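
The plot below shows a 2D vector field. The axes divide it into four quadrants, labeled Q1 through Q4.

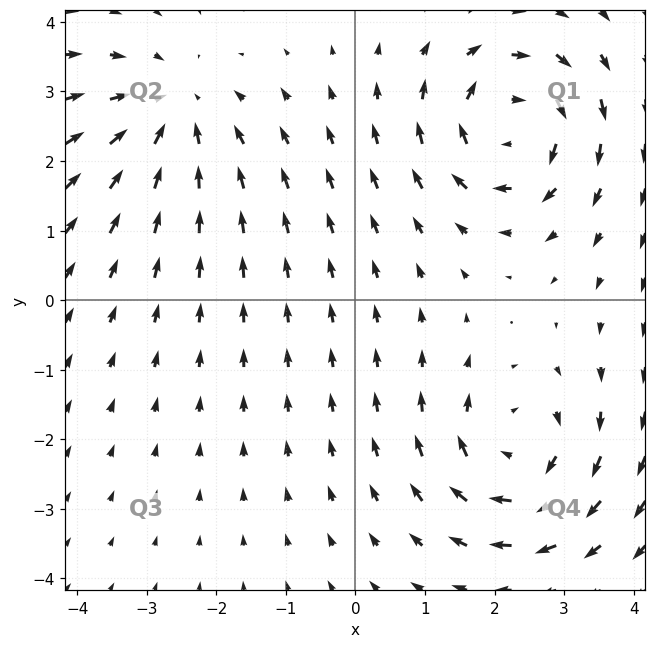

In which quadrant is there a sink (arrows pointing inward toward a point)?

Q2

The sink sits at approximately (-2.6, 2.7), which lies in quadrant Q2. The divergence there is about -4, negative as expected for a sink.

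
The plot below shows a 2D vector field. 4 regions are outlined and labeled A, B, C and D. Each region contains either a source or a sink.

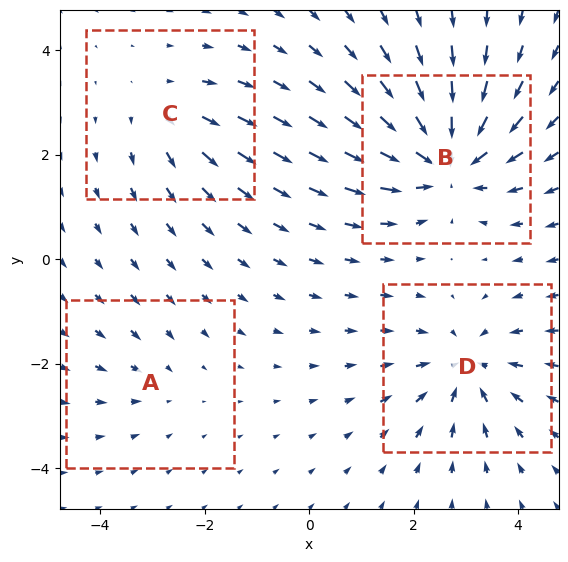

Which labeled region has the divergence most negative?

B

Divergence at each region's feature centre — A: about -2, B: about -7, C: about +3, D: about -5. Region B is most negative.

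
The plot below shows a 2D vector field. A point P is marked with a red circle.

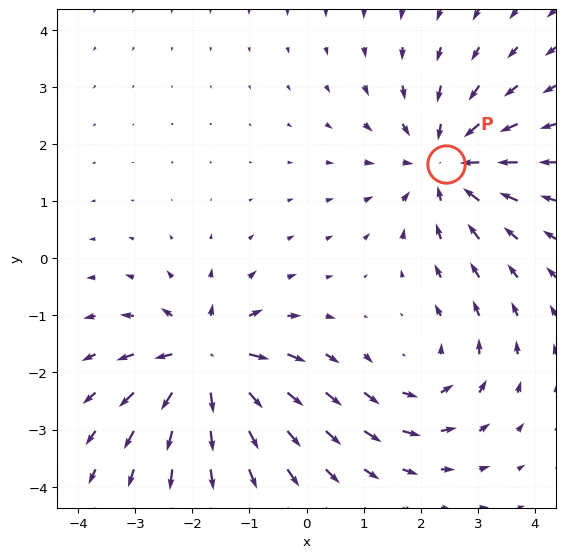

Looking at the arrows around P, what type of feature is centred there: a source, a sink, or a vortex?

sink

At P (2.4, 1.7) the arrows converge inward. Divergence about -3, curl ≈0 — negative divergence with near-zero curl is a sink.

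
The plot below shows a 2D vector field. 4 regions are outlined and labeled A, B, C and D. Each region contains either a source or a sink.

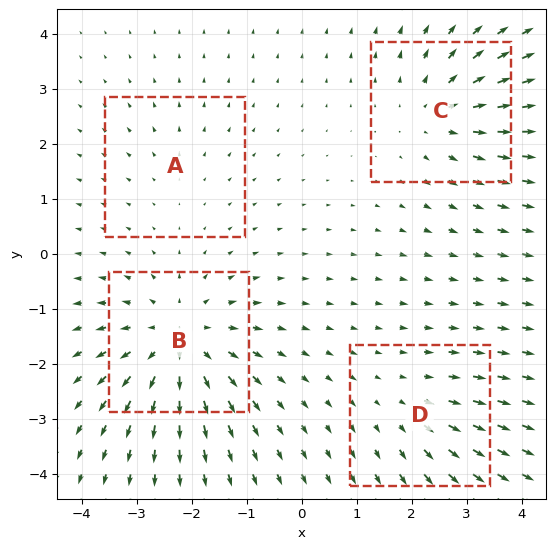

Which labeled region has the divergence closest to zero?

Divergence at each region's feature centre — A: about +2, B: about +6, C: about +4, D: about +3. Region A is closest to zero.

A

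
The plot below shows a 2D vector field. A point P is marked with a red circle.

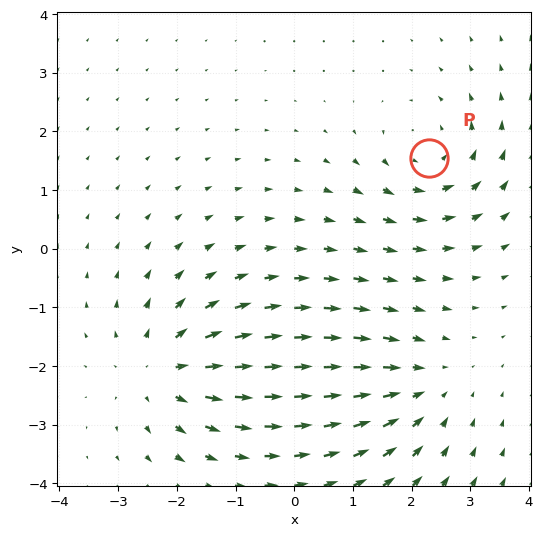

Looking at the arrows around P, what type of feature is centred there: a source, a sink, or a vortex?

vortex

At P (2.3, 1.5) the arrows circulate counterclockwise. Divergence ≈0, curl about +4 — near-zero divergence with nonzero curl is a vortex.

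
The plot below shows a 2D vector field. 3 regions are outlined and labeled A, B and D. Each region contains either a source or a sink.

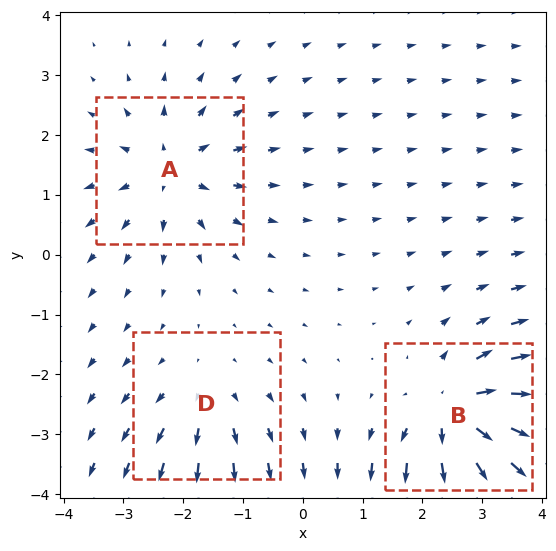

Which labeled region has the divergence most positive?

Divergence at each region's feature centre — A: about +4, B: about +6, D: about +3. Region B is most positive.

B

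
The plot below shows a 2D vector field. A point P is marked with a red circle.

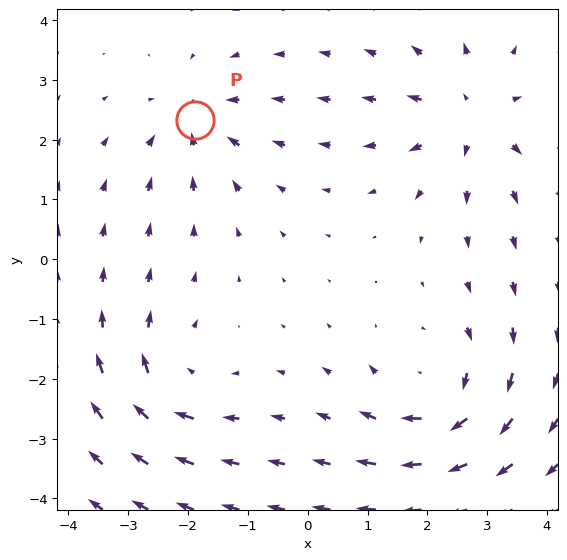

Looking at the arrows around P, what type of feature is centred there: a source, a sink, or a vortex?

sink

At P (-1.9, 2.3) the arrows converge inward. Divergence about -3, curl ≈0 — negative divergence with near-zero curl is a sink.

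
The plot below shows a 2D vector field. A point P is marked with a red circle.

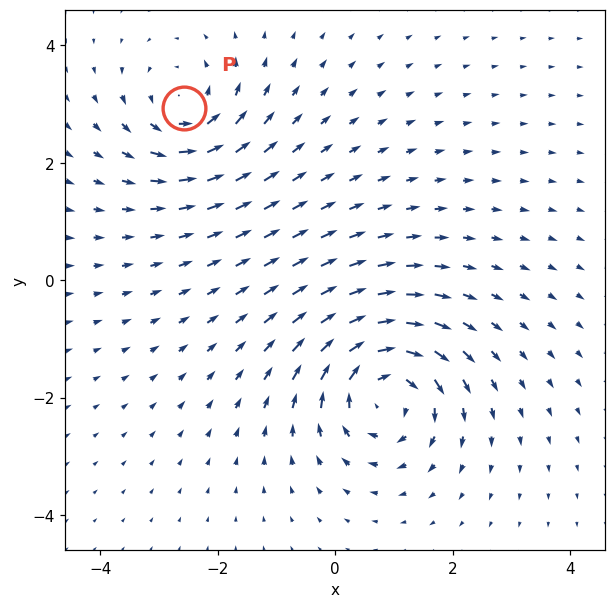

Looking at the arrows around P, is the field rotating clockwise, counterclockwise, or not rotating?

Near P at (-2.6, 2.9) the arrows circulate counterclockwise. The curl (z-component) there is about +4; positive curl means counterclockwise rotation.

counterclockwise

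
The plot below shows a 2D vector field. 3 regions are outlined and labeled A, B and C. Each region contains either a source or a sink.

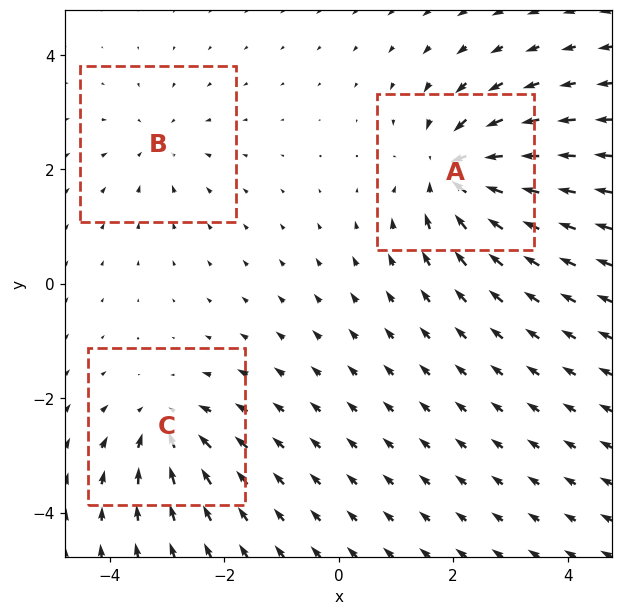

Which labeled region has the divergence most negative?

A

Divergence at each region's feature centre — A: about -6, B: about -3, C: about -4. Region A is most negative.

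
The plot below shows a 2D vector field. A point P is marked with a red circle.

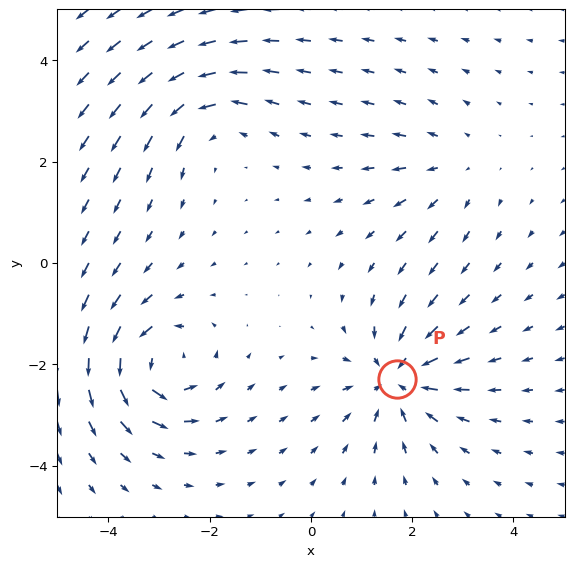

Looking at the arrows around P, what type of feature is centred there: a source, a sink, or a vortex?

sink

At P (1.7, -2.3) the arrows converge inward. Divergence about -5, curl ≈0 — negative divergence with near-zero curl is a sink.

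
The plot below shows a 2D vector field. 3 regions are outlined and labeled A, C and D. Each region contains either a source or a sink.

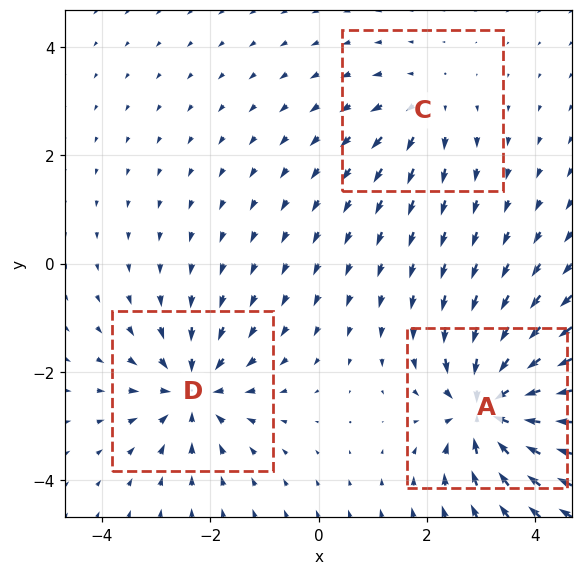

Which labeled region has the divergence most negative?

A

Divergence at each region's feature centre — A: about -6, C: about +2, D: about -4. Region A is most negative.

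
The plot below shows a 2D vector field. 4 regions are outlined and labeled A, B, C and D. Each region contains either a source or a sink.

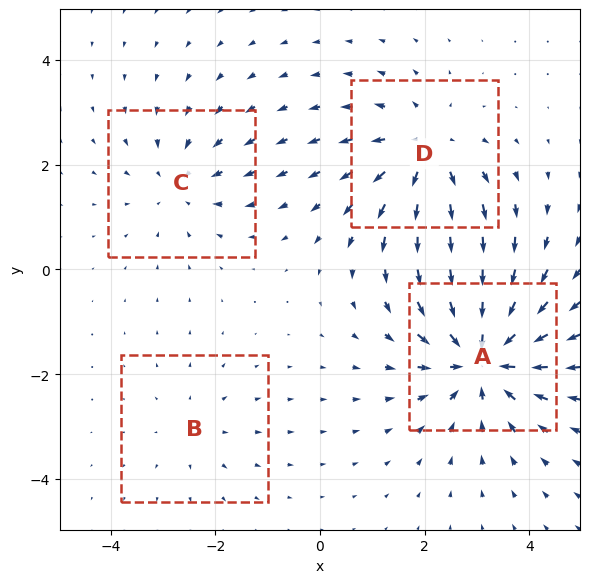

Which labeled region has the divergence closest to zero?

Divergence at each region's feature centre — A: about -6, B: about +2, C: about -3, D: about +4. Region B is closest to zero.

B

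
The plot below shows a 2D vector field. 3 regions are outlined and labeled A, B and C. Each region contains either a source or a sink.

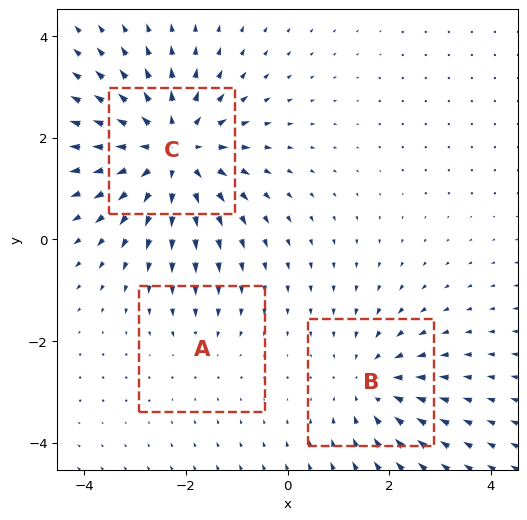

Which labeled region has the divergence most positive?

Divergence at each region's feature centre — A: about -2, B: about -3, C: about +5. Region C is most positive.

C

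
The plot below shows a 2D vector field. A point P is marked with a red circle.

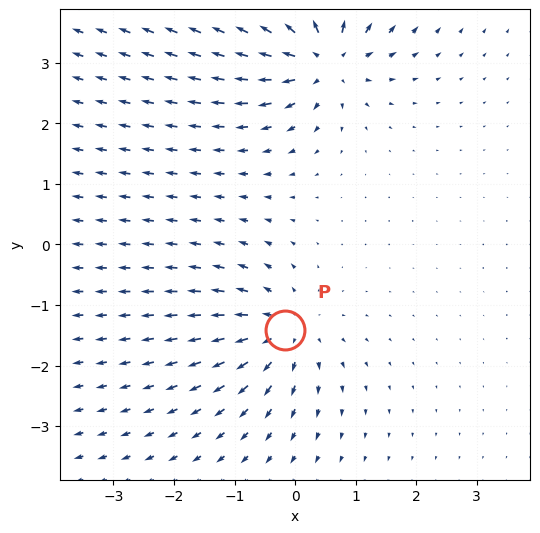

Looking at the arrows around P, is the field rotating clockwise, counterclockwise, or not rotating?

not rotating

Near P at (-0.2, -1.4) the arrows show no circulation. The curl there is ≈0.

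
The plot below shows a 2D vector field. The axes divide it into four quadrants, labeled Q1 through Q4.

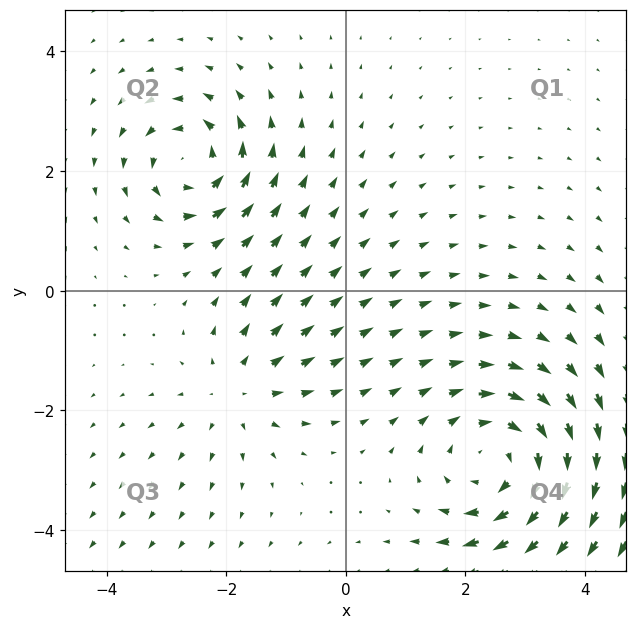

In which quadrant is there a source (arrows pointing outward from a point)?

Q3

The source sits at approximately (-1.8, -1.7), which lies in quadrant Q3. The divergence there is about +3, positive as expected for a source.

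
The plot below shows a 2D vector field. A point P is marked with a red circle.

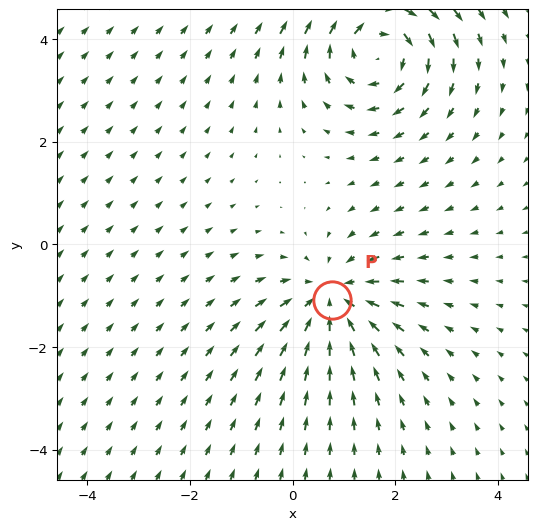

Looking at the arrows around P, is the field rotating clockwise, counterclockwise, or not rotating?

not rotating

Near P at (0.8, -1.1) the arrows show no circulation. The curl there is ≈0.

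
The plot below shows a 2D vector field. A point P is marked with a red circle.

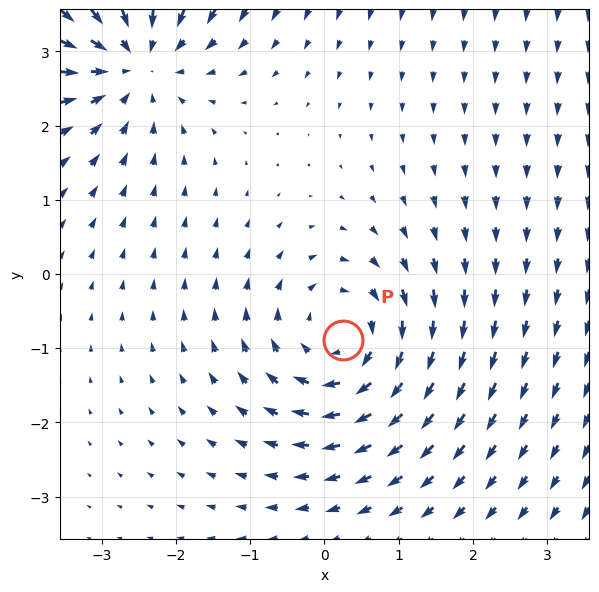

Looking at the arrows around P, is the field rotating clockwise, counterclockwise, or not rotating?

Near P at (0.2, -0.9) the arrows circulate clockwise. The curl (z-component) there is about -3; negative curl means clockwise rotation.

clockwise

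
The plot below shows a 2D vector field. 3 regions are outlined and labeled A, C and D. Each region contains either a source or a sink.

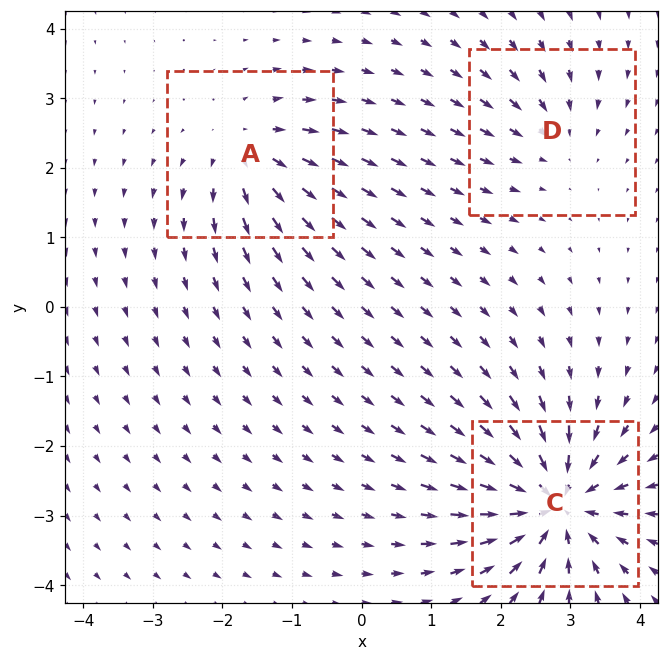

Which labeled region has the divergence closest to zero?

Divergence at each region's feature centre — A: about +4, C: about -7, D: about -3. Region D is closest to zero.

D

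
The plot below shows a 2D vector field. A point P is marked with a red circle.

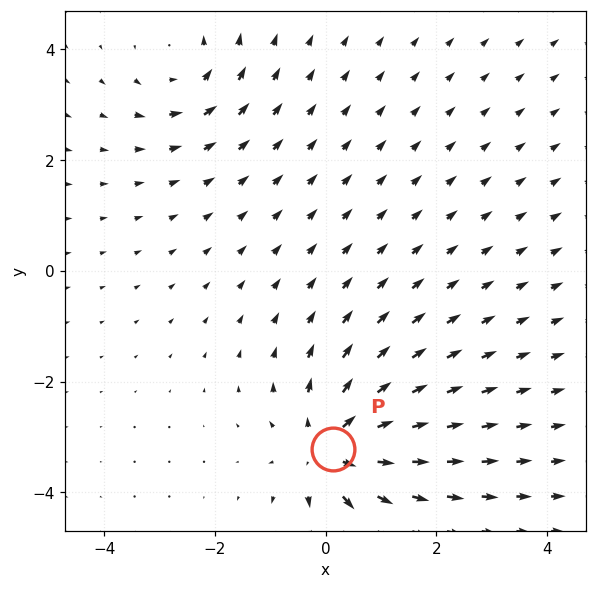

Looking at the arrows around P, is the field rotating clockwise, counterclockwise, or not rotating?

not rotating

Near P at (0.1, -3.2) the arrows show no circulation. The curl there is ≈0.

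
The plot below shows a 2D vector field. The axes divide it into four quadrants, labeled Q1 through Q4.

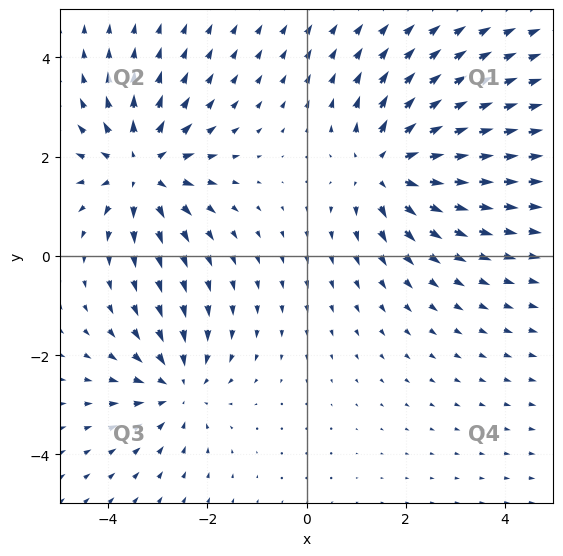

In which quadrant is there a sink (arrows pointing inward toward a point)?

Q3

The sink sits at approximately (-2.6, -2.7), which lies in quadrant Q3. The divergence there is about -3, negative as expected for a sink.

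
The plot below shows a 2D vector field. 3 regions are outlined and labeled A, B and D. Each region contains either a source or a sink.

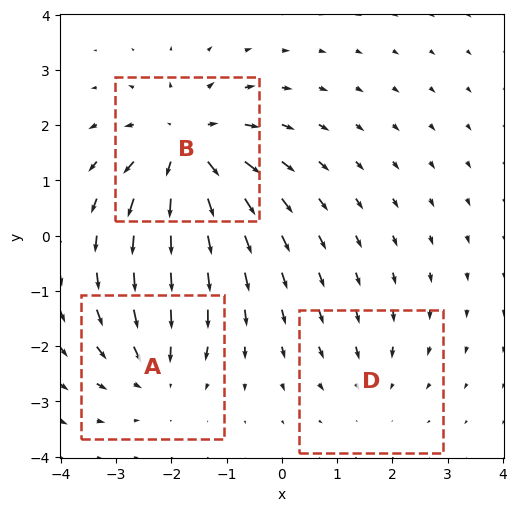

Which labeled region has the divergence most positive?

Divergence at each region's feature centre — A: about -3, B: about +5, D: about -2. Region B is most positive.

B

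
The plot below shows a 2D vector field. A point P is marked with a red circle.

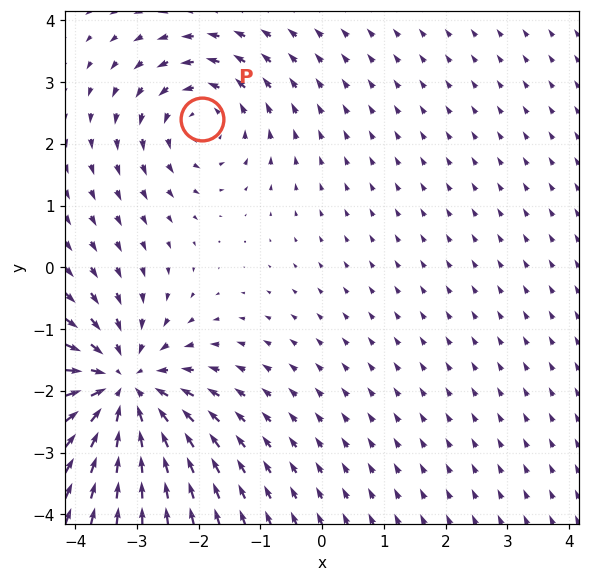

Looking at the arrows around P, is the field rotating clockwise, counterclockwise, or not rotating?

counterclockwise

Near P at (-1.9, 2.4) the arrows circulate counterclockwise. The curl (z-component) there is about +3; positive curl means counterclockwise rotation.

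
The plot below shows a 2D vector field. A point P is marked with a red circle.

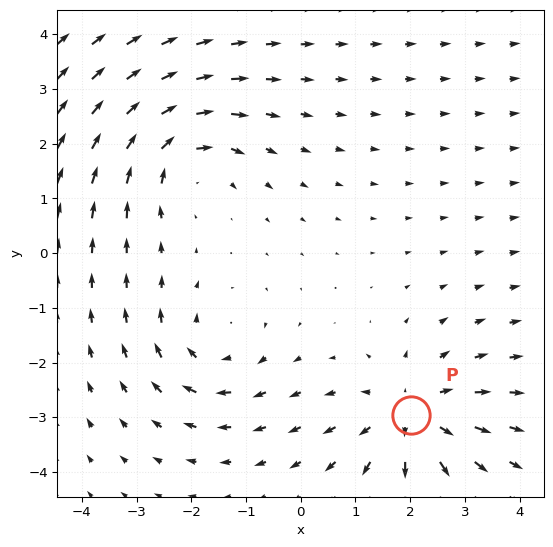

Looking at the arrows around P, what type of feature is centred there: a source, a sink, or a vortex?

source

At P (2.0, -3.0) the arrows spread outward. Divergence about +4, curl ≈0 — positive divergence with near-zero curl is a source.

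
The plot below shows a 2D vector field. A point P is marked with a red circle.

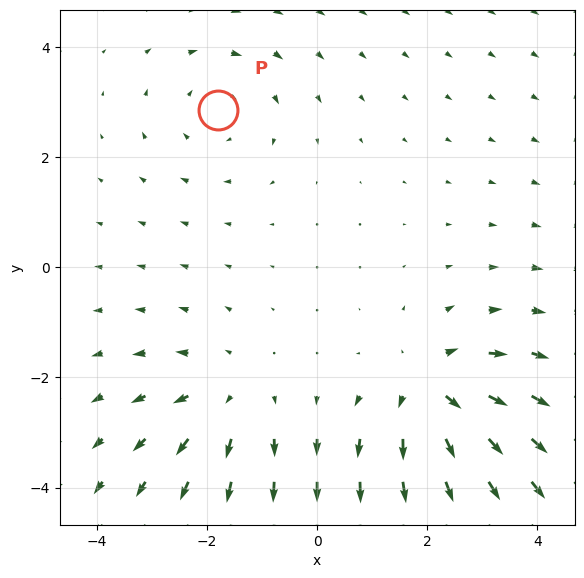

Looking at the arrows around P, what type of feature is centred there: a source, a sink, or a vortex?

At P (-1.8, 2.9) the arrows circulate clockwise. Divergence ≈0, curl about -2 — near-zero divergence with nonzero curl is a vortex.

vortex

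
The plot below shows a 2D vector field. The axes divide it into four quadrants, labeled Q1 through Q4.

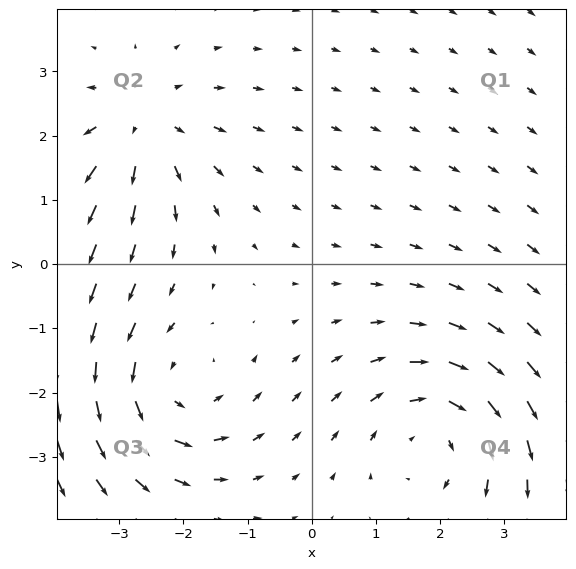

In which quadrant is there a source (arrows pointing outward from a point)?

Q2

The source sits at approximately (-2.7, 2.1), which lies in quadrant Q2. The divergence there is about +3, positive as expected for a source.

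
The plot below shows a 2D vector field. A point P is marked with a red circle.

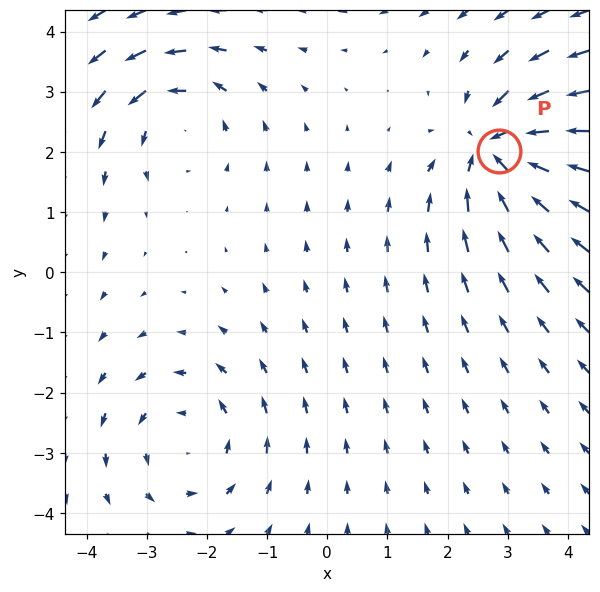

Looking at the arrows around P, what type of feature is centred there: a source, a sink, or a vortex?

sink

At P (2.9, 2.0) the arrows converge inward. Divergence about -6, curl ≈0 — negative divergence with near-zero curl is a sink.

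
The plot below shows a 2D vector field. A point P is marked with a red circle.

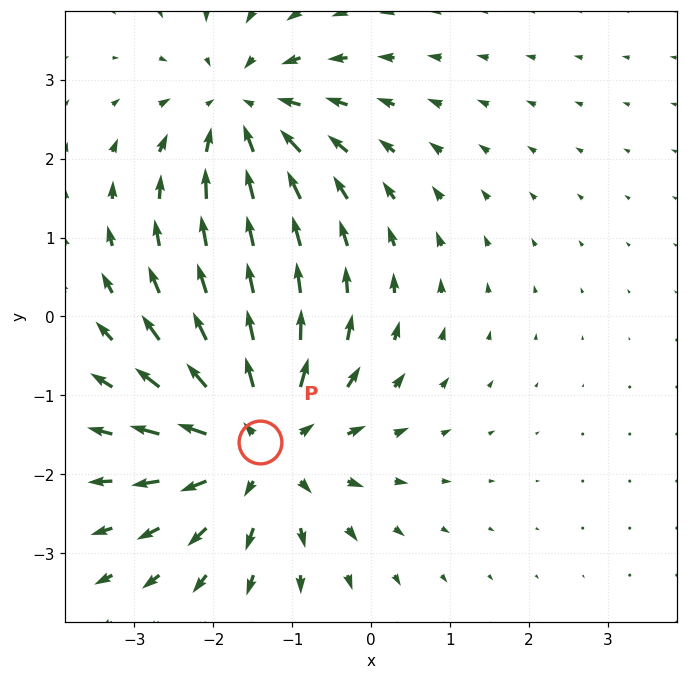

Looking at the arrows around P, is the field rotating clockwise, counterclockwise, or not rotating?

Near P at (-1.4, -1.6) the arrows show no circulation. The curl there is ≈0.

not rotating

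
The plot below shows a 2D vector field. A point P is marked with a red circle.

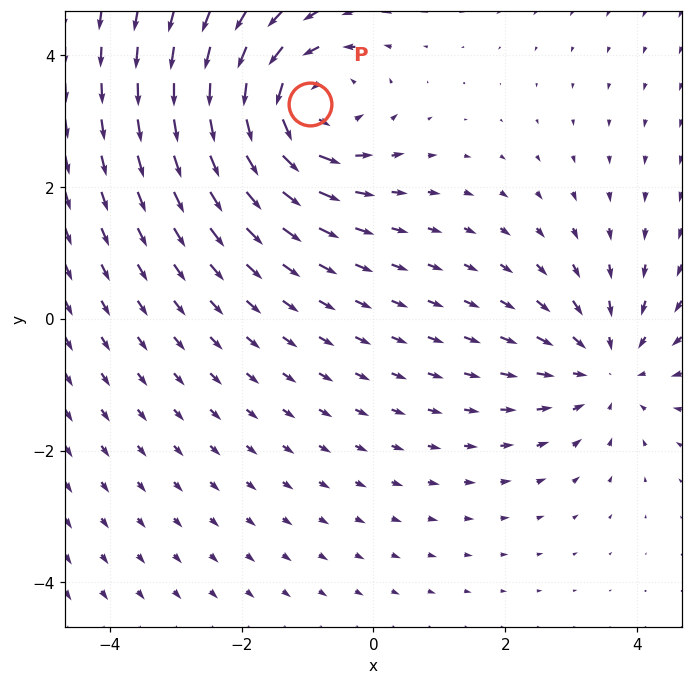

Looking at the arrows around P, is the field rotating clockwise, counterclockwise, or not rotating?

counterclockwise

Near P at (-1.0, 3.3) the arrows circulate counterclockwise. The curl (z-component) there is about +4; positive curl means counterclockwise rotation.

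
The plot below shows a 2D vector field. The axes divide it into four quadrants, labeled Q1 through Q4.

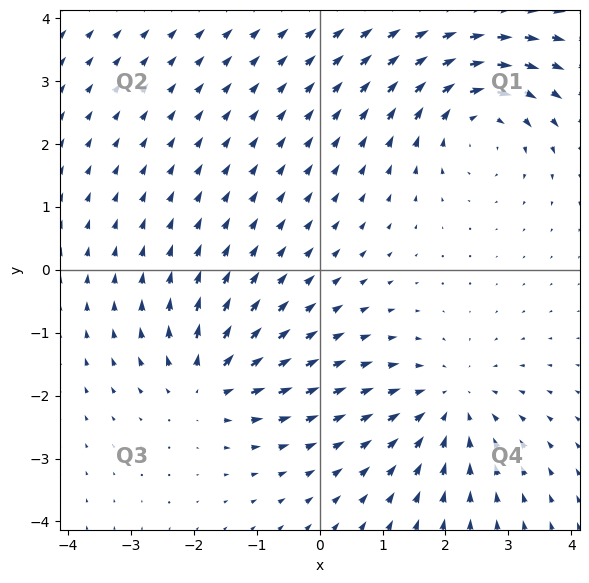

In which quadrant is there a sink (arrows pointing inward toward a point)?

The sink sits at approximately (2.1, -2.1), which lies in quadrant Q4. The divergence there is about -3, negative as expected for a sink.

Q4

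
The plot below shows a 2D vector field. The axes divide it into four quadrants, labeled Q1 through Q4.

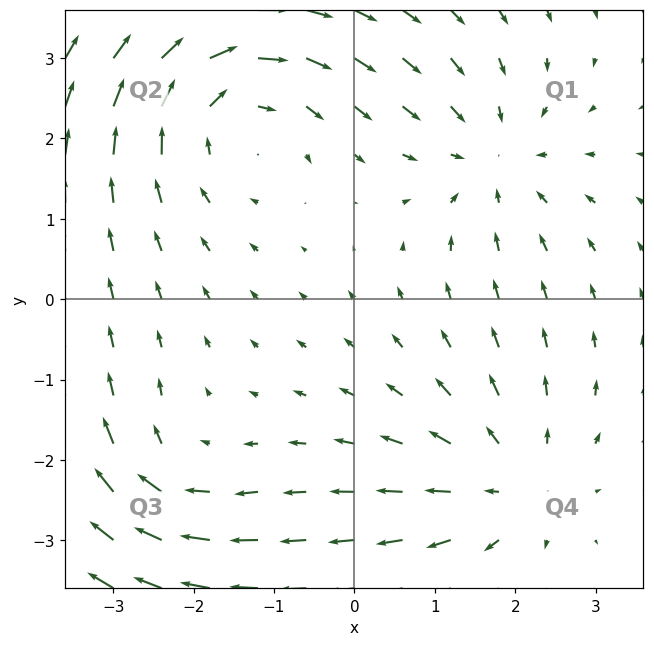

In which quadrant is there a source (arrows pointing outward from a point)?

Q4

The source sits at approximately (2.0, -2.3), which lies in quadrant Q4. The divergence there is about +3, positive as expected for a source.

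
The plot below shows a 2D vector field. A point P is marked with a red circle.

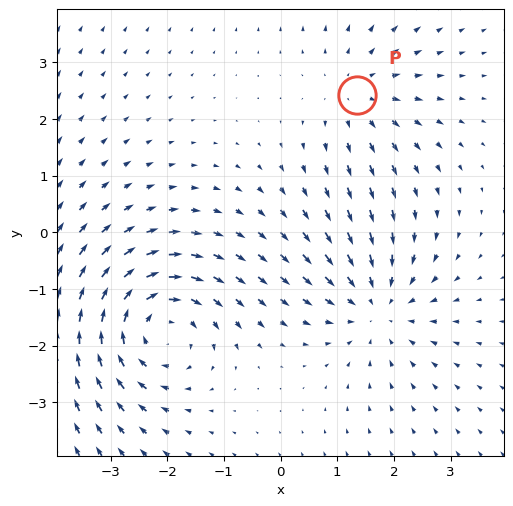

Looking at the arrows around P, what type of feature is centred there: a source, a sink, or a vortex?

source

At P (1.3, 2.4) the arrows spread outward. Divergence about +3, curl ≈0 — positive divergence with near-zero curl is a source.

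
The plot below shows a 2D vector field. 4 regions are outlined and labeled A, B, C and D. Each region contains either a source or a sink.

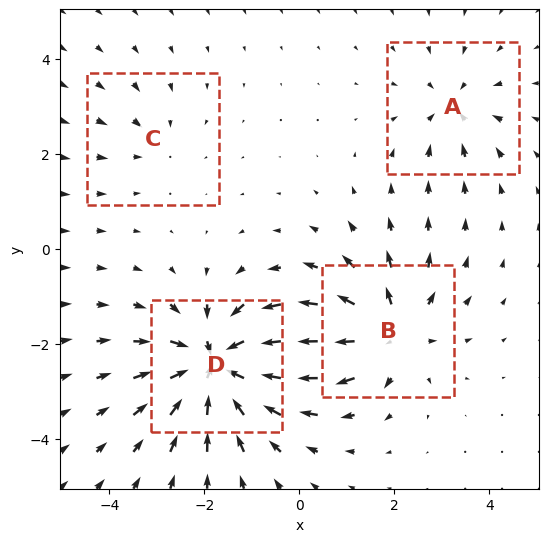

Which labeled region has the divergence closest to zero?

Divergence at each region's feature centre — A: about -3, B: about +5, C: about -2, D: about -8. Region C is closest to zero.

C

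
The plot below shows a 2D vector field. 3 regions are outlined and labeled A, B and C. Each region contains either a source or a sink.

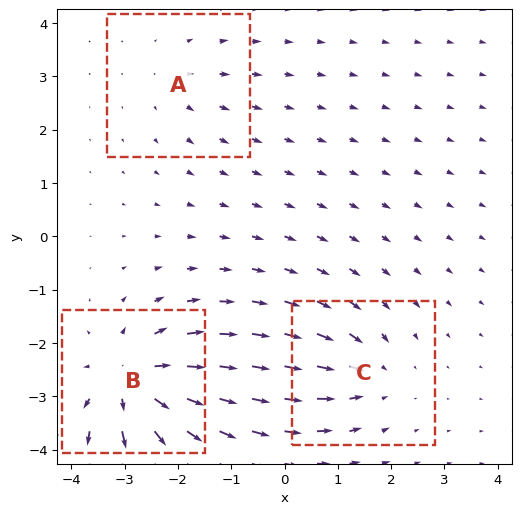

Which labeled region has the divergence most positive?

B

Divergence at each region's feature centre — A: about +2, B: about +5, C: about -3. Region B is most positive.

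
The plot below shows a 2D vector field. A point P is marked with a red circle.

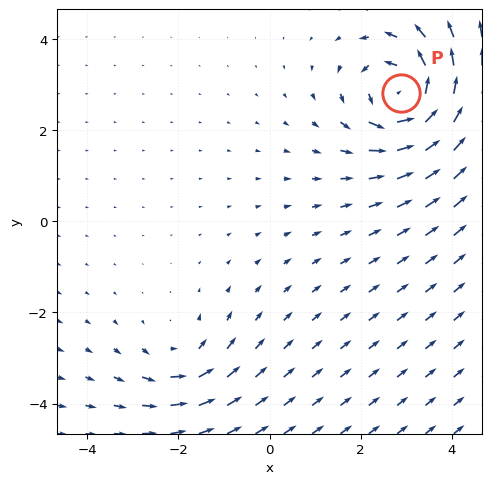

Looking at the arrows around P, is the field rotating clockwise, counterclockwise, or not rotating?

Near P at (2.9, 2.8) the arrows circulate counterclockwise. The curl (z-component) there is about +7; positive curl means counterclockwise rotation.

counterclockwise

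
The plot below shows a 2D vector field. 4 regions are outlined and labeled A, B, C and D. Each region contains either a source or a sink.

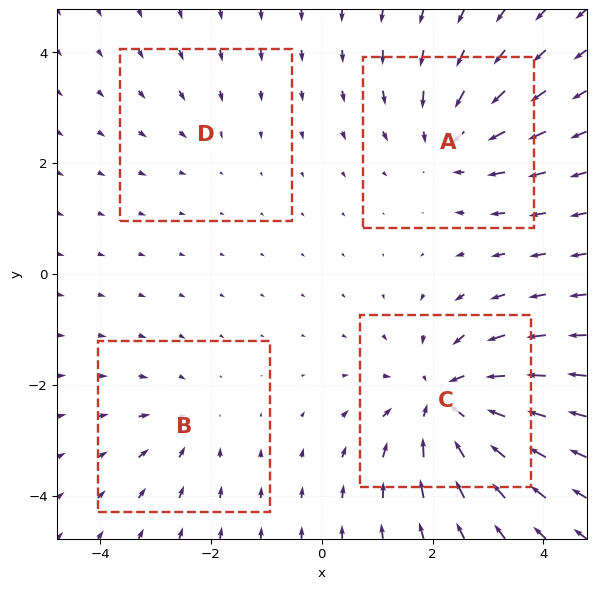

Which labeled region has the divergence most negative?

C

Divergence at each region's feature centre — A: about -5, B: about -3, C: about -7, D: about -2. Region C is most negative.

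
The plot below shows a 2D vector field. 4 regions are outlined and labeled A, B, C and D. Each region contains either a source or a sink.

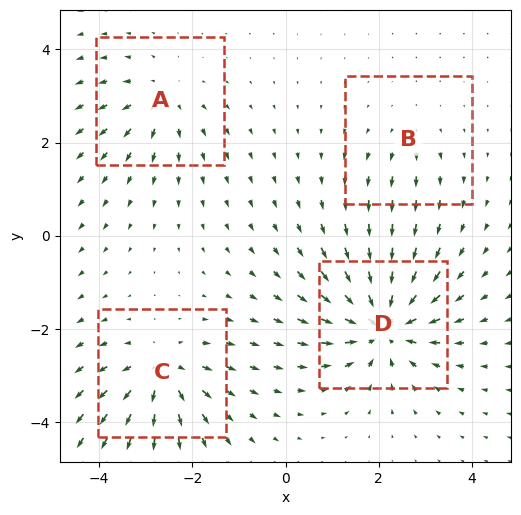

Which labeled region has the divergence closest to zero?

Divergence at each region's feature centre — A: about +4, B: about +2, C: about +6, D: about -8. Region B is closest to zero.

B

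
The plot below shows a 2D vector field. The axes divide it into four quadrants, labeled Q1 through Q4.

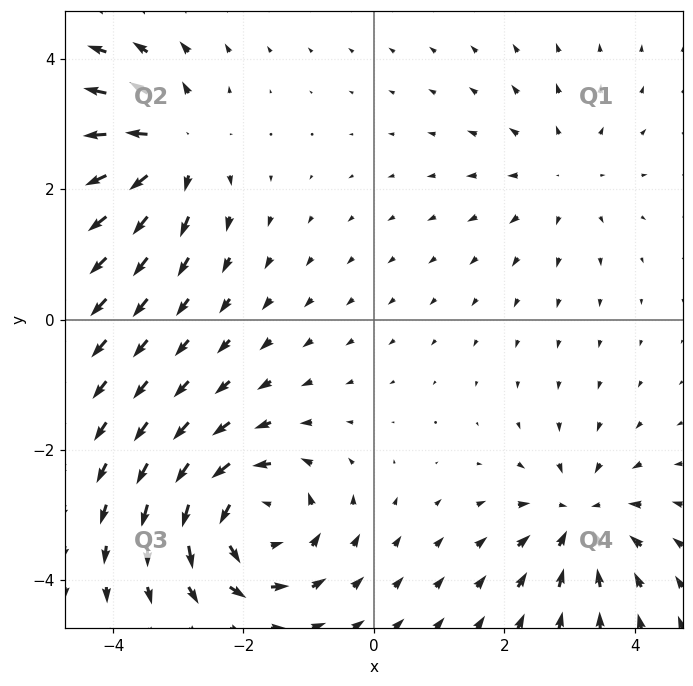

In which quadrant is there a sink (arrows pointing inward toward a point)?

Q4

The sink sits at approximately (3.2, -3.1), which lies in quadrant Q4. The divergence there is about -4, negative as expected for a sink.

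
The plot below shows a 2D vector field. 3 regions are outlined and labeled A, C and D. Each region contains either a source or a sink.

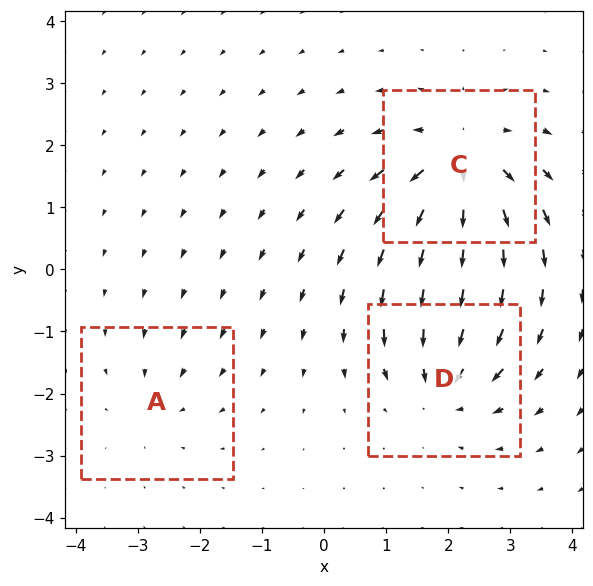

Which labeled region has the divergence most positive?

Divergence at each region's feature centre — A: about -2, C: about +5, D: about -4. Region C is most positive.

C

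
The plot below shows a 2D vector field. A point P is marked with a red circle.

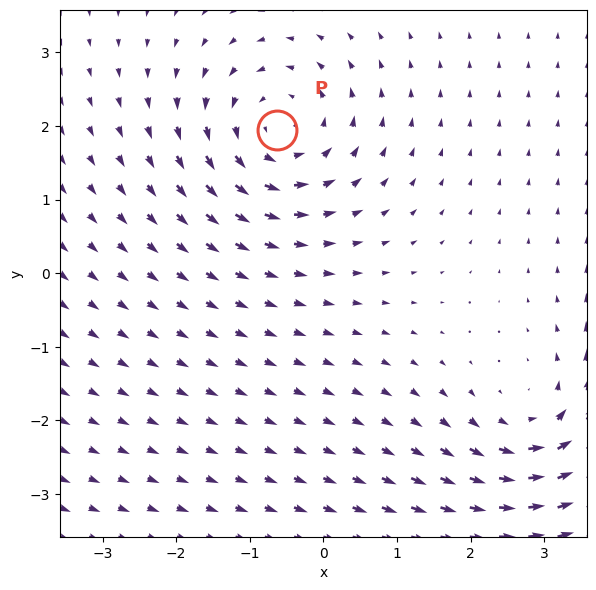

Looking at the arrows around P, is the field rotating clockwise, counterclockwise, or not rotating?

counterclockwise

Near P at (-0.6, 1.9) the arrows circulate counterclockwise. The curl (z-component) there is about +4; positive curl means counterclockwise rotation.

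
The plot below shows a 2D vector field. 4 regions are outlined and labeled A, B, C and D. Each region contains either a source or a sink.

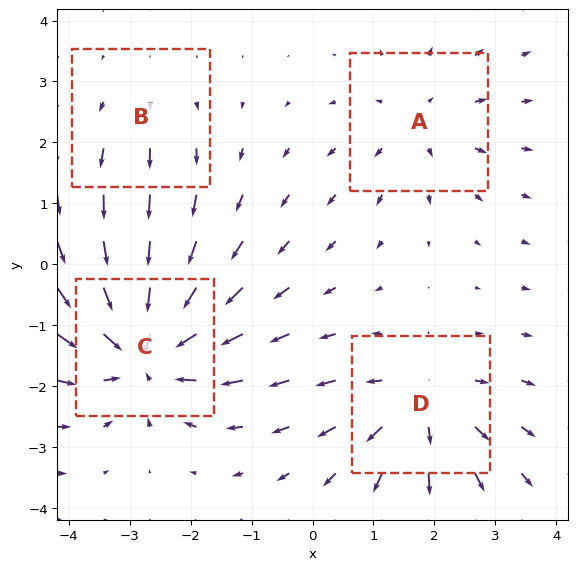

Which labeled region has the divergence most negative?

Divergence at each region's feature centre — A: about +3, B: about +2, C: about -7, D: about +5. Region C is most negative.

C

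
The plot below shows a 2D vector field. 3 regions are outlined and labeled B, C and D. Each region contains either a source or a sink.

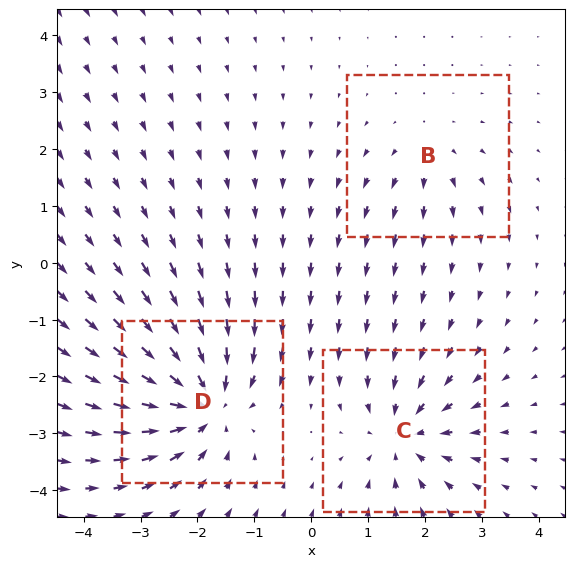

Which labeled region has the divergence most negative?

D

Divergence at each region's feature centre — B: about +2, C: about -4, D: about -6. Region D is most negative.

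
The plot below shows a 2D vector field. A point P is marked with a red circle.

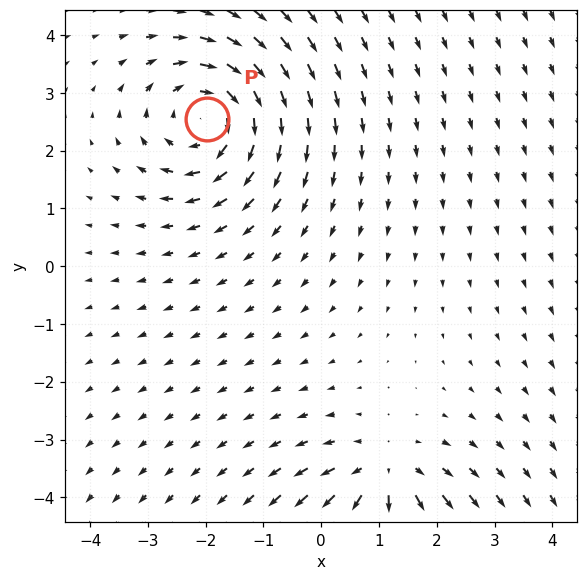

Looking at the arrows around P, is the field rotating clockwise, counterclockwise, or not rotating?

clockwise

Near P at (-2.0, 2.5) the arrows circulate clockwise. The curl (z-component) there is about -4; negative curl means clockwise rotation.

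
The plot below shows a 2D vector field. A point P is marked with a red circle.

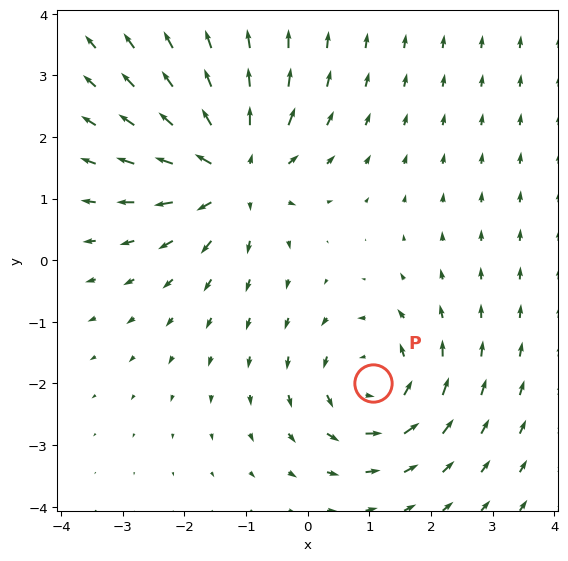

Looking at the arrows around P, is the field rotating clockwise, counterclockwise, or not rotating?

Near P at (1.1, -2.0) the arrows circulate counterclockwise. The curl (z-component) there is about +4; positive curl means counterclockwise rotation.

counterclockwise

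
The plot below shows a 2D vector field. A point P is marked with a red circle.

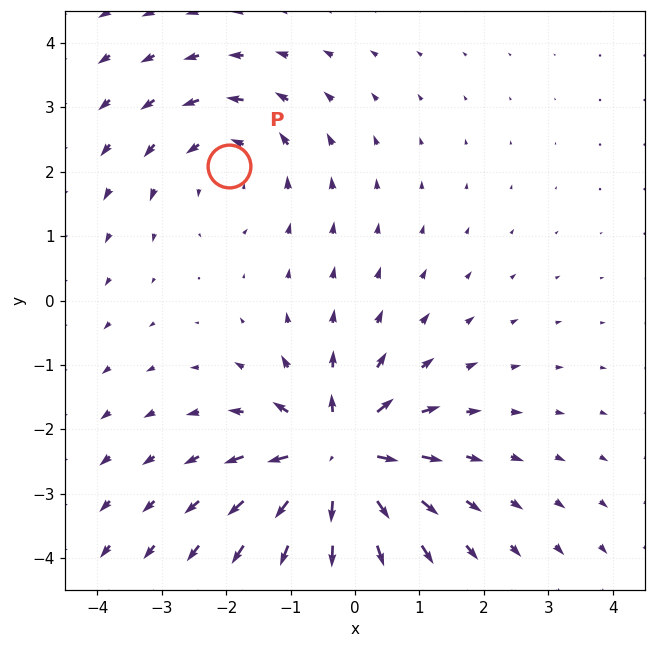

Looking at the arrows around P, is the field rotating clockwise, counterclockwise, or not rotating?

Near P at (-2.0, 2.1) the arrows circulate counterclockwise. The curl (z-component) there is about +3; positive curl means counterclockwise rotation.

counterclockwise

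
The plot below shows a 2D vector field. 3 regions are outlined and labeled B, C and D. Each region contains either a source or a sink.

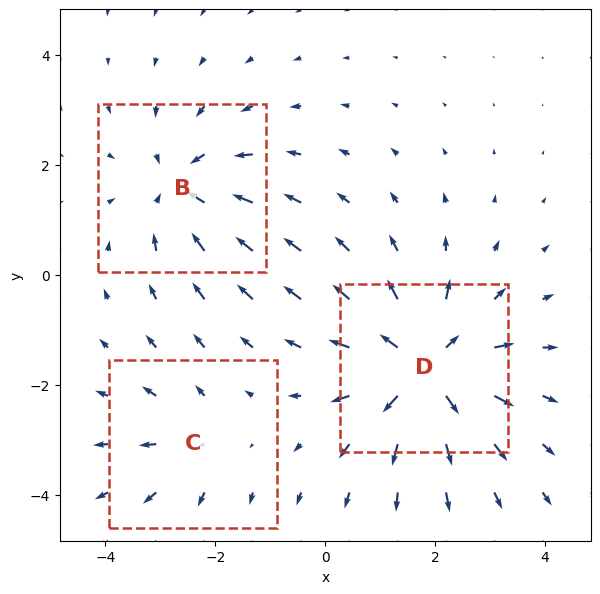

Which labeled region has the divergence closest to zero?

Divergence at each region's feature centre — B: about -3, C: about +2, D: about +5. Region C is closest to zero.

C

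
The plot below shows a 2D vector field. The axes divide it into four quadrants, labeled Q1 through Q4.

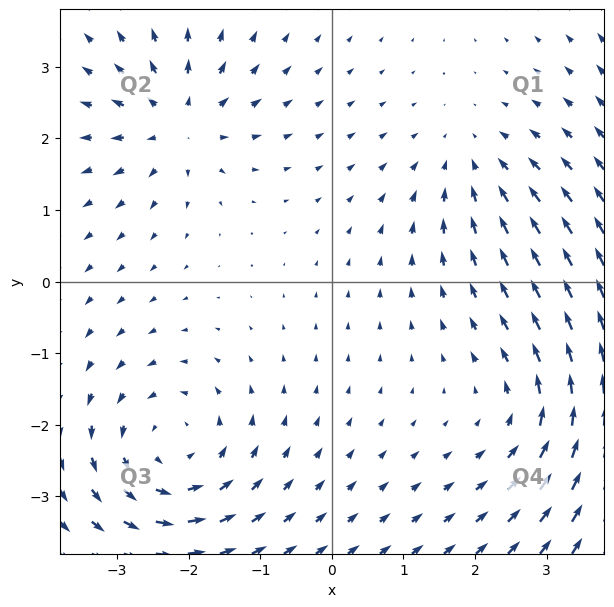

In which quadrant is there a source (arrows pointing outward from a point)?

The source sits at approximately (-2.2, 2.2), which lies in quadrant Q2. The divergence there is about +5, positive as expected for a source.

Q2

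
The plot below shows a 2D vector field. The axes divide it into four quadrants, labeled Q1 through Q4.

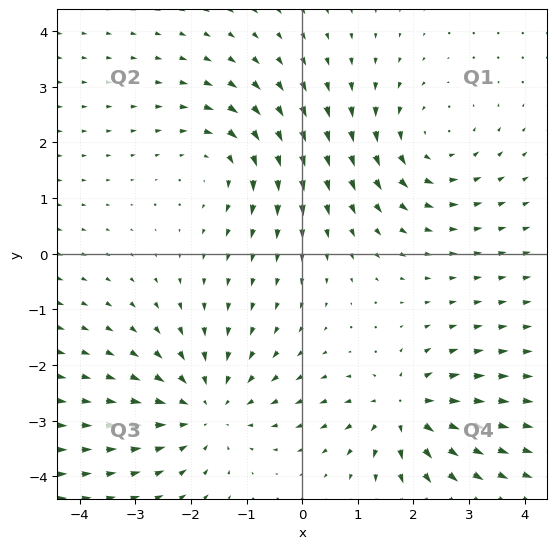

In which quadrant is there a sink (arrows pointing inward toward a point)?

Q3

The sink sits at approximately (-1.7, -2.8), which lies in quadrant Q3. The divergence there is about -4, negative as expected for a sink.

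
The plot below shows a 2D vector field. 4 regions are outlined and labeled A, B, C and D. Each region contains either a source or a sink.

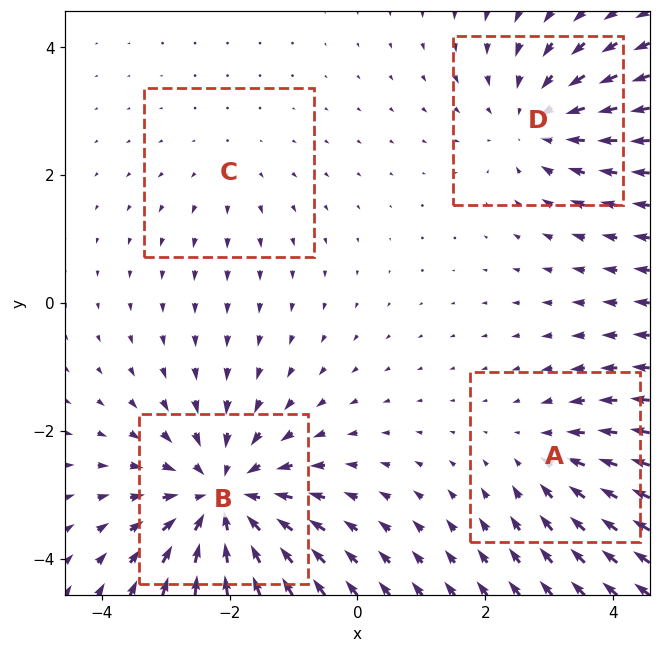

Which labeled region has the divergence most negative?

Divergence at each region's feature centre — A: about -3, B: about -6, C: about +2, D: about -4. Region B is most negative.

B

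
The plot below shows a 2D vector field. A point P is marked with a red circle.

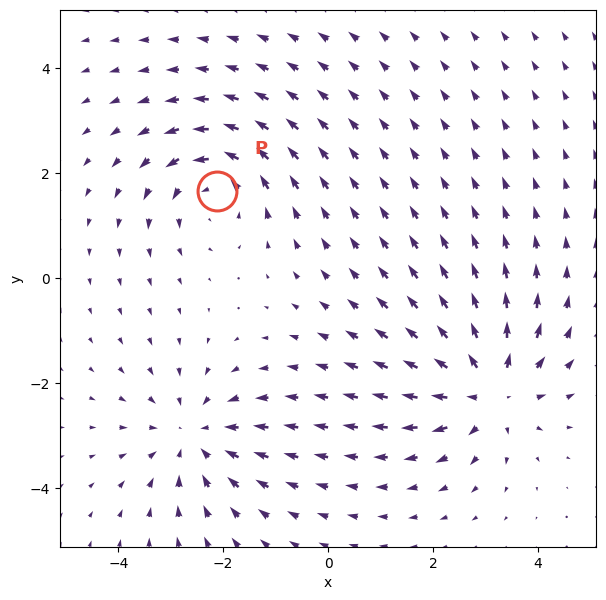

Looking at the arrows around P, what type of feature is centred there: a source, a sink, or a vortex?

vortex

At P (-2.1, 1.7) the arrows circulate counterclockwise. Divergence ≈0, curl about +4 — near-zero divergence with nonzero curl is a vortex.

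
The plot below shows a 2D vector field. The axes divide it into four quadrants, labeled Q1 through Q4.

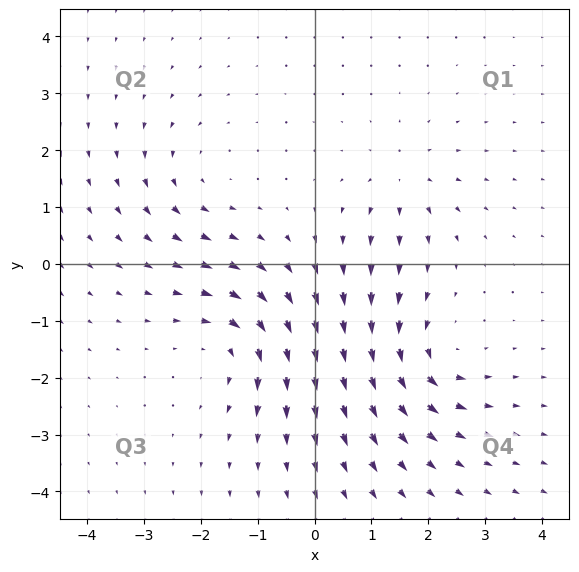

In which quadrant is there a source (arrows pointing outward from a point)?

The source sits at approximately (1.6, 1.5), which lies in quadrant Q1. The divergence there is about +3, positive as expected for a source.

Q1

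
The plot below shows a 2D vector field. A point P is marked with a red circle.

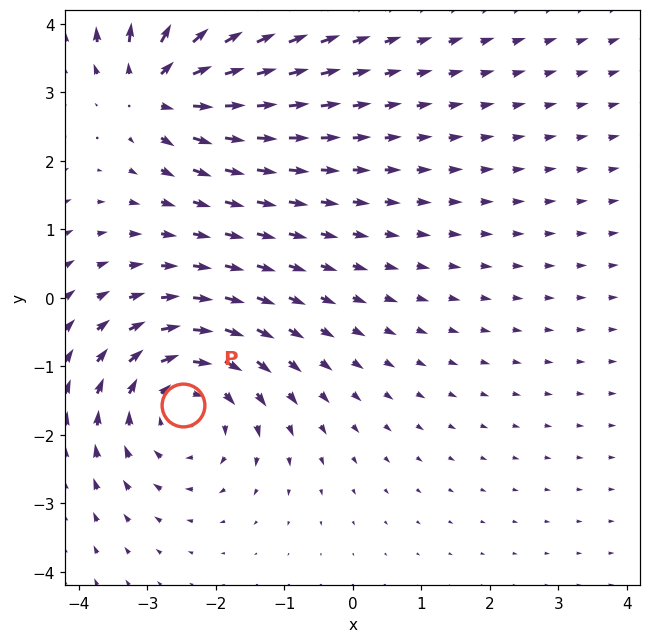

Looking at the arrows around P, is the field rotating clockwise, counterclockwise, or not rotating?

clockwise

Near P at (-2.5, -1.6) the arrows circulate clockwise. The curl (z-component) there is about -3; negative curl means clockwise rotation.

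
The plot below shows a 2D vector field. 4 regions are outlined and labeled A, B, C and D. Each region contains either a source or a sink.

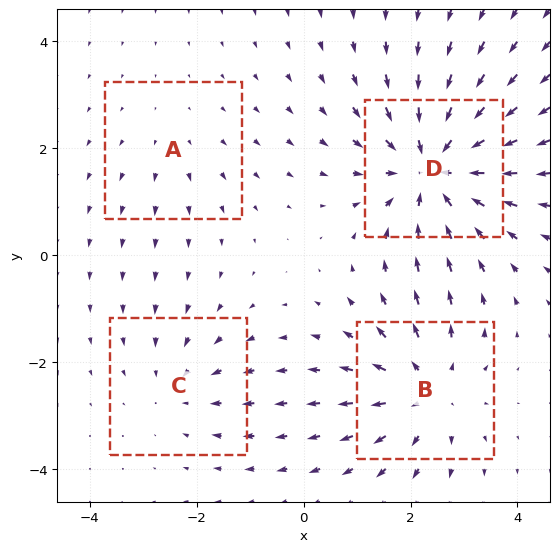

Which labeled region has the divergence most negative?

D

Divergence at each region's feature centre — A: about +2, B: about +4, C: about -3, D: about -6. Region D is most negative.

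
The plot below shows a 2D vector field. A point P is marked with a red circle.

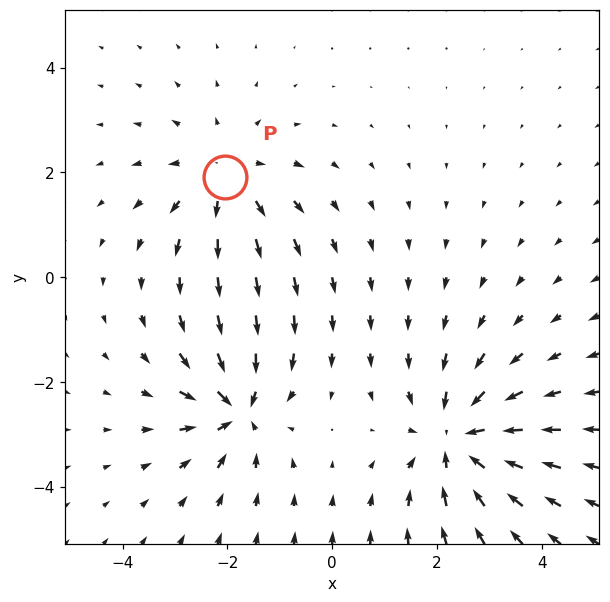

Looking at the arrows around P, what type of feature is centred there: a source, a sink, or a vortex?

At P (-2.0, 1.9) the arrows spread outward. Divergence about +3, curl ≈0 — positive divergence with near-zero curl is a source.

source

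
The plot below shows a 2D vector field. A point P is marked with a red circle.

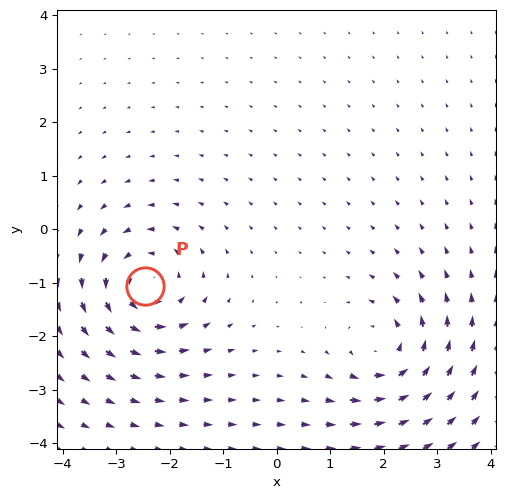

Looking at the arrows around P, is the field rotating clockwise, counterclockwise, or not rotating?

Near P at (-2.5, -1.1) the arrows circulate counterclockwise. The curl (z-component) there is about +6; positive curl means counterclockwise rotation.

counterclockwise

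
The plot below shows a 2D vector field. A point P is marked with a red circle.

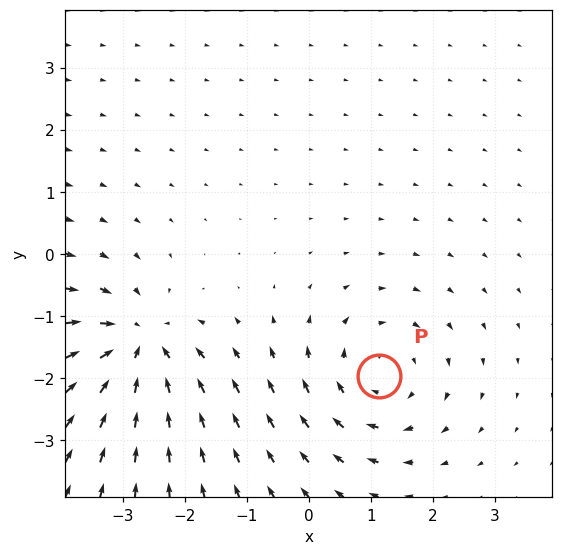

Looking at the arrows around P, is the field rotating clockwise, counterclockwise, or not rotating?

clockwise

Near P at (1.1, -2.0) the arrows circulate clockwise. The curl (z-component) there is about -3; negative curl means clockwise rotation.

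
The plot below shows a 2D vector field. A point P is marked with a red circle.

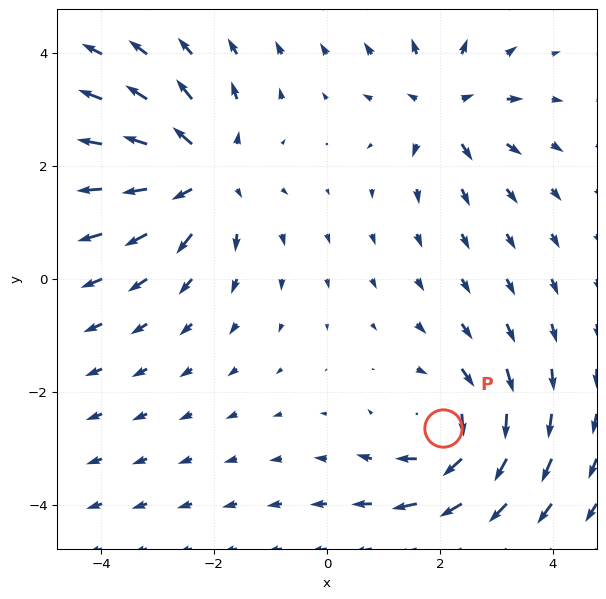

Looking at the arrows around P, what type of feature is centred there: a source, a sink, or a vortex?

vortex

At P (2.0, -2.6) the arrows circulate clockwise. Divergence ≈0, curl about -4 — near-zero divergence with nonzero curl is a vortex.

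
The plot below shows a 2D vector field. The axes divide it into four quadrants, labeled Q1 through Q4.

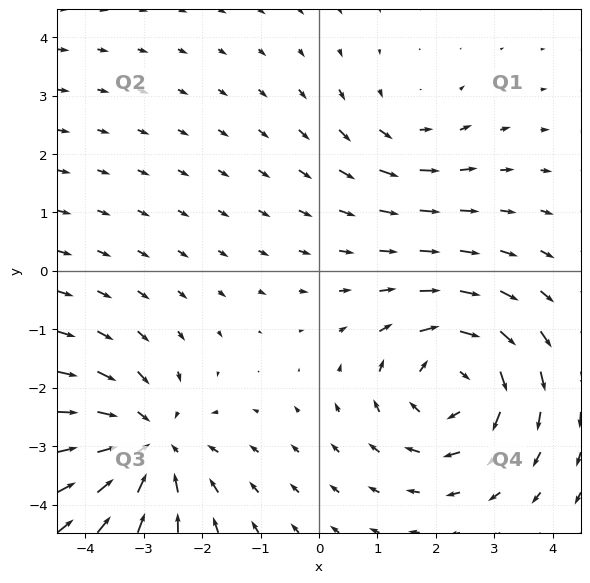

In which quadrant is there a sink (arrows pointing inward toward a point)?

Q3

The sink sits at approximately (-3.0, -3.0), which lies in quadrant Q3. The divergence there is about -4, negative as expected for a sink.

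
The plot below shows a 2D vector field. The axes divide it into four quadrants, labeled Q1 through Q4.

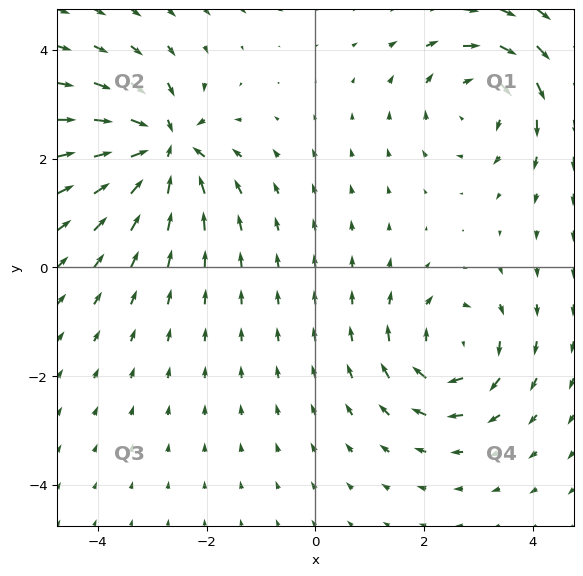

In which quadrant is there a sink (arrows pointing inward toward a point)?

The sink sits at approximately (-2.8, 2.2), which lies in quadrant Q2. The divergence there is about -5, negative as expected for a sink.

Q2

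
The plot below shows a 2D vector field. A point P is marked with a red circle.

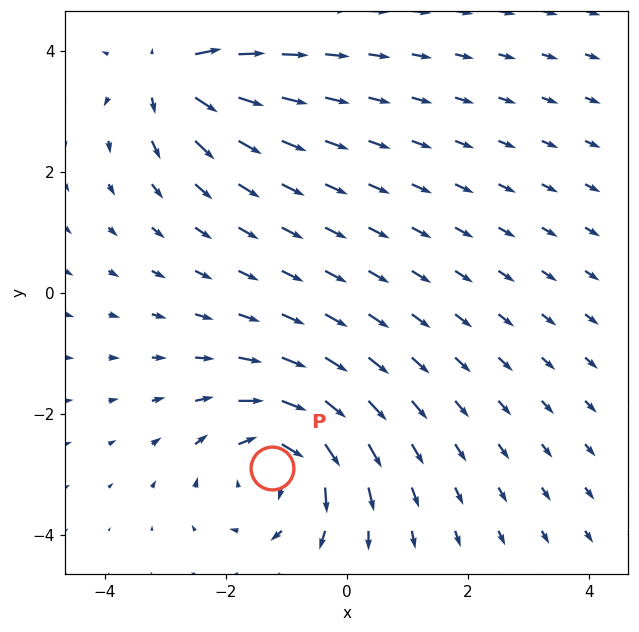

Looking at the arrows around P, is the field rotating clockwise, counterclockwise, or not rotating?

Near P at (-1.2, -2.9) the arrows circulate clockwise. The curl (z-component) there is about -4; negative curl means clockwise rotation.

clockwise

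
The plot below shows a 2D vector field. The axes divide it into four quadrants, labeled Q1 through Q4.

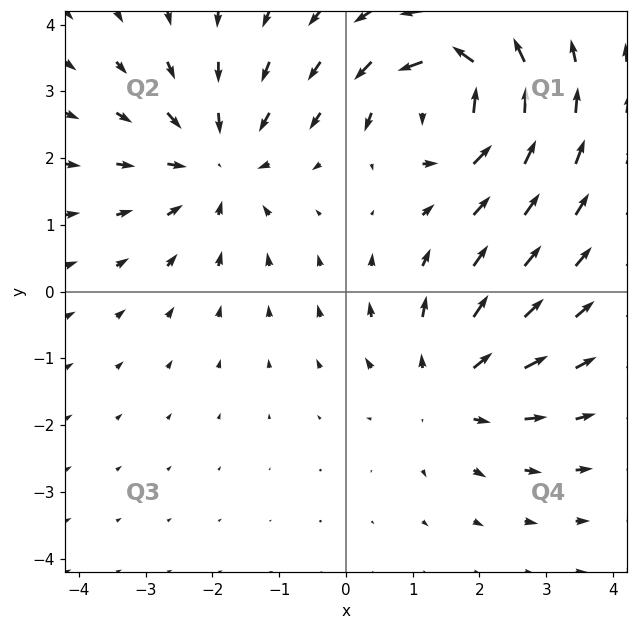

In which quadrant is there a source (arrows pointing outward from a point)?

Q4

The source sits at approximately (1.5, -1.4), which lies in quadrant Q4. The divergence there is about +3, positive as expected for a source.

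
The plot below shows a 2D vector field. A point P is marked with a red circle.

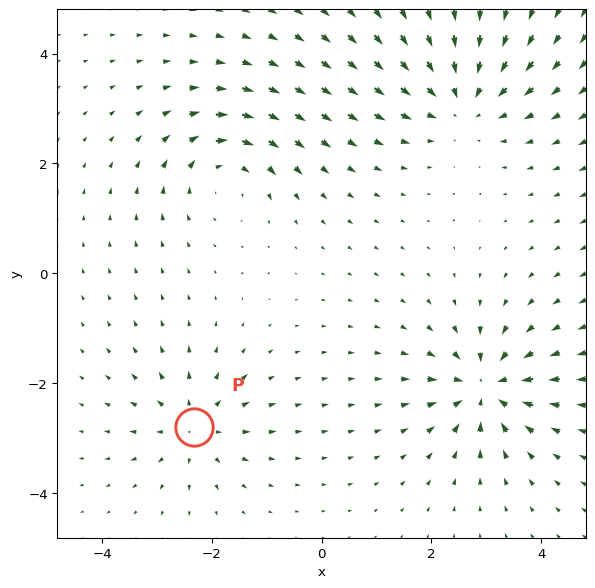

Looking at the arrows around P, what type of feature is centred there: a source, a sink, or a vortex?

At P (-2.3, -2.8) the arrows spread outward. Divergence about +4, curl ≈0 — positive divergence with near-zero curl is a source.

source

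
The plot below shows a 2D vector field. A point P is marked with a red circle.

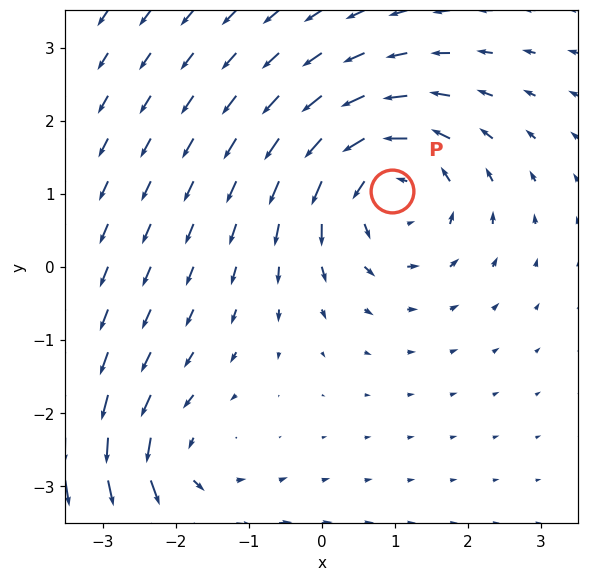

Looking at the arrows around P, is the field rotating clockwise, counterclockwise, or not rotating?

counterclockwise

Near P at (1.0, 1.0) the arrows circulate counterclockwise. The curl (z-component) there is about +4; positive curl means counterclockwise rotation.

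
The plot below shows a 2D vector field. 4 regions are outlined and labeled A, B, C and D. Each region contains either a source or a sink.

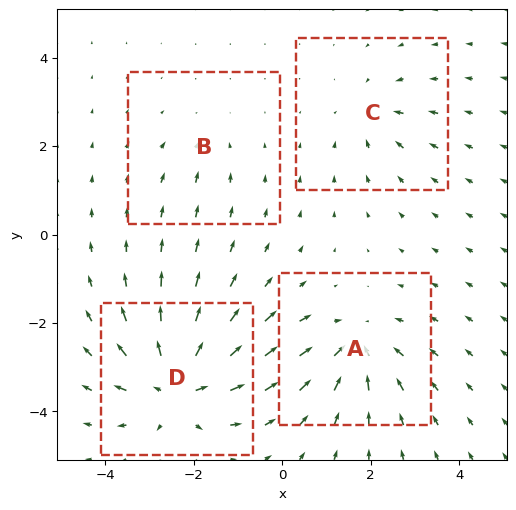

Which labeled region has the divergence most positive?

D

Divergence at each region's feature centre — A: about -5, B: about -2, C: about -3, D: about +7. Region D is most positive.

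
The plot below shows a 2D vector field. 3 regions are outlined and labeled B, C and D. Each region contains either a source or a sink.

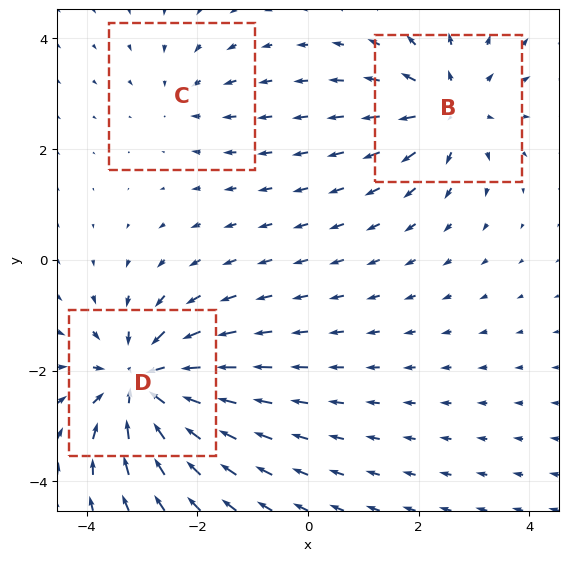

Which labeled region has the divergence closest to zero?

C

Divergence at each region's feature centre — B: about +4, C: about -2, D: about -5. Region C is closest to zero.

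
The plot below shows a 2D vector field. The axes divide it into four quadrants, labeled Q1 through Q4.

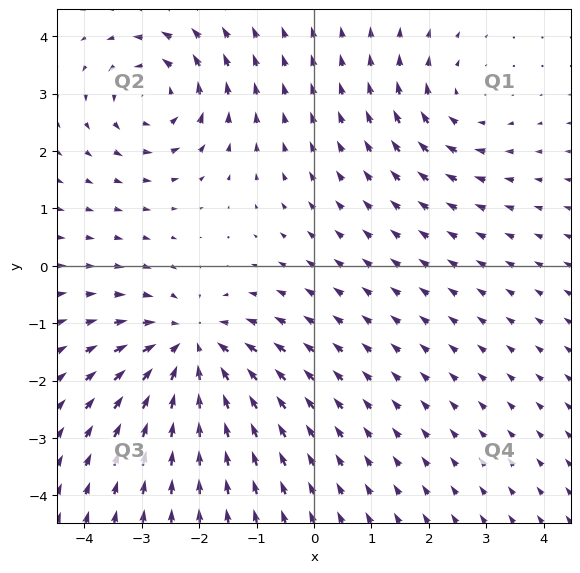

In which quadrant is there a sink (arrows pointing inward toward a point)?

The sink sits at approximately (-2.1, -1.4), which lies in quadrant Q3. The divergence there is about -4, negative as expected for a sink.

Q3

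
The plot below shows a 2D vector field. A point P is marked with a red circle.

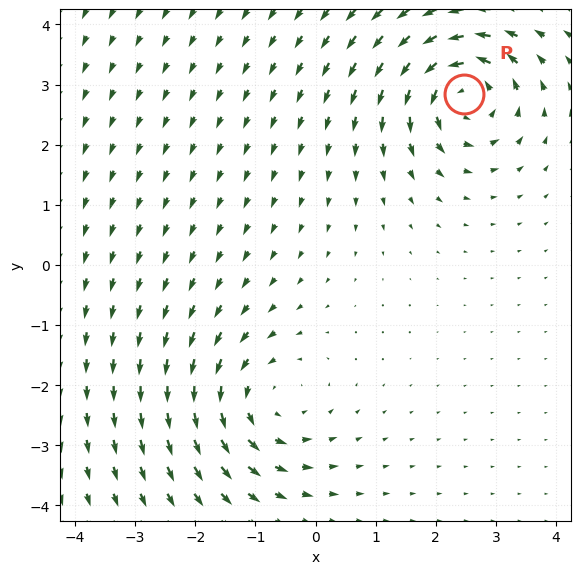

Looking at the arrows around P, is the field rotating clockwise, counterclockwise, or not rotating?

Near P at (2.5, 2.8) the arrows circulate counterclockwise. The curl (z-component) there is about +6; positive curl means counterclockwise rotation.

counterclockwise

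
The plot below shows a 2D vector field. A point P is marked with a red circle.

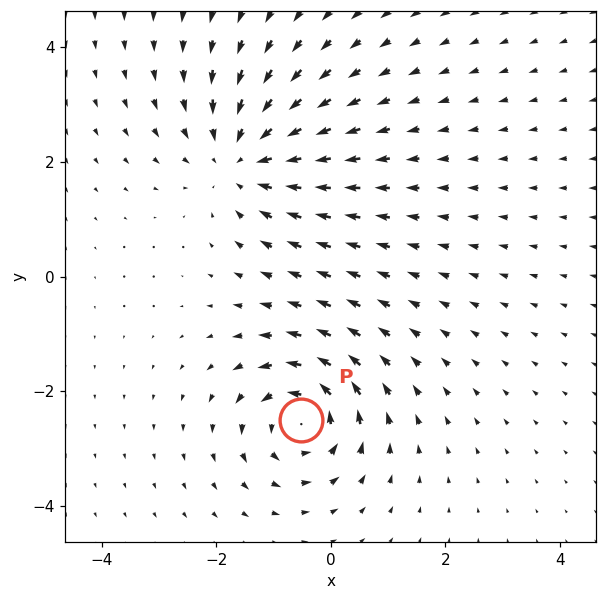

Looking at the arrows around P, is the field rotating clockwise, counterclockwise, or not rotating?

Near P at (-0.5, -2.5) the arrows circulate counterclockwise. The curl (z-component) there is about +6; positive curl means counterclockwise rotation.

counterclockwise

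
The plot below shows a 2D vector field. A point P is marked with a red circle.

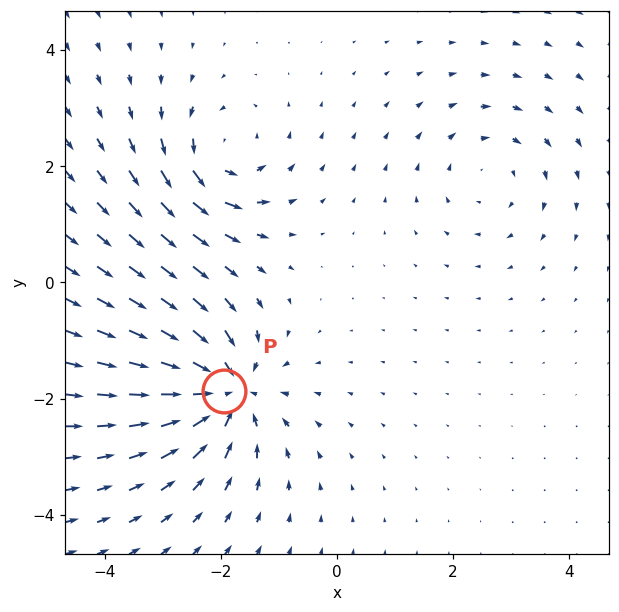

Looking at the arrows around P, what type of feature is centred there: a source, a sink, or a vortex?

sink

At P (-1.9, -1.9) the arrows converge inward. Divergence about -5, curl ≈0 — negative divergence with near-zero curl is a sink.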